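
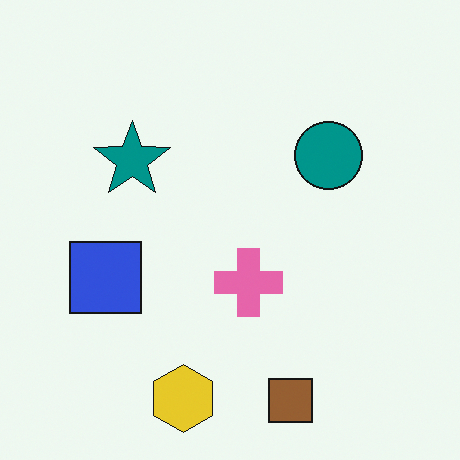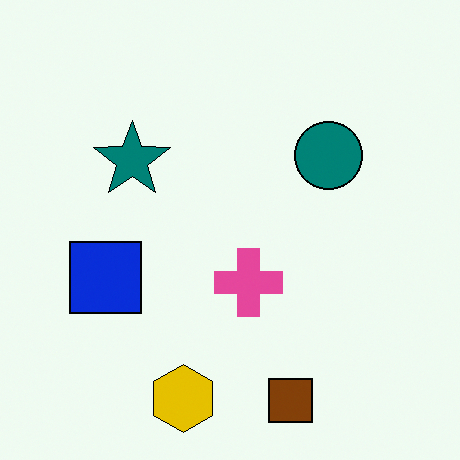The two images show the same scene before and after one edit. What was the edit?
It was given slightly increased contrast.

Tones are pushed away from mid-grey across the whole image — a global contrast change.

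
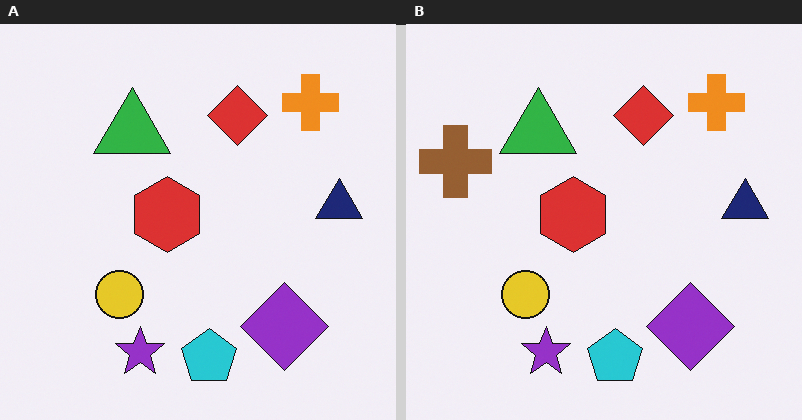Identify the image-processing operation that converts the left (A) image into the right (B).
It was overlaid with an additional brown cross.

A brown cross appears in the right (B) image that is absent from the left (A).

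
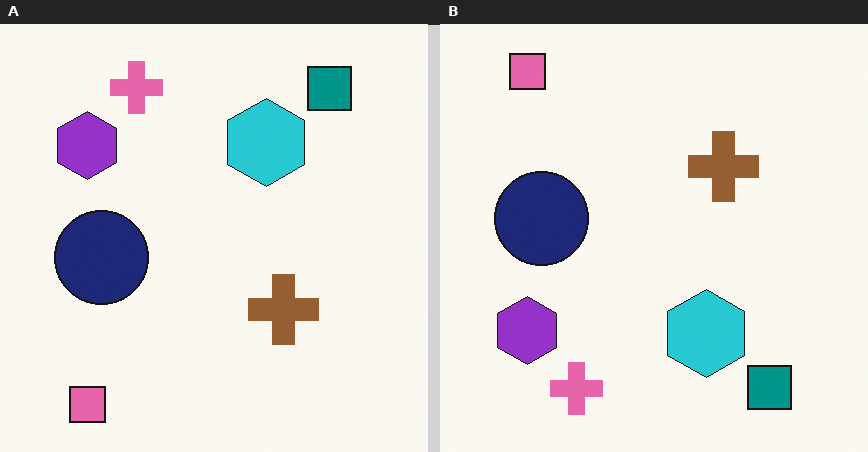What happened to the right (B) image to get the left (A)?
The image was flipped vertically (top ↔ bottom).

The pink square is in the top-left of the right (B) image and the bottom-left of the left (A) — shapes on opposite sides of the horizontal midline have swapped in a mirror flip.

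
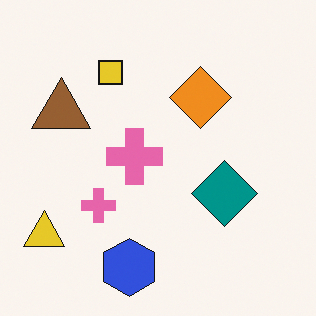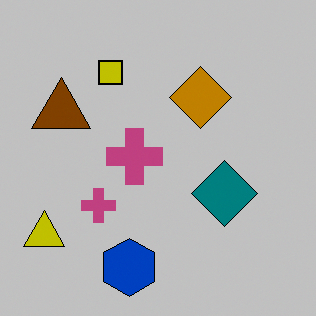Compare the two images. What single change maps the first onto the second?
The image was heavily posterized to just a handful of flat colors.

Each flat color has snapped to a coarser quantized level — most visibly, the near-white background has dropped to a flat grey.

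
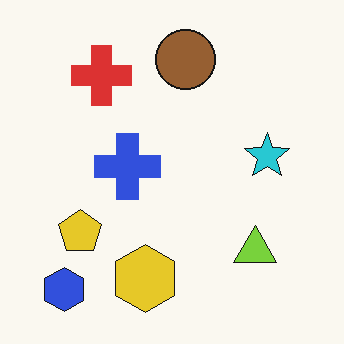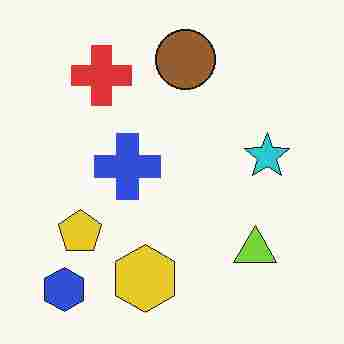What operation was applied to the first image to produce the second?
The second image is the first degraded with heavy JPEG compression.

Blocky 8×8 compression artifacts appear around shape edges and the flat background shows ringing — characteristic JPEG degradation.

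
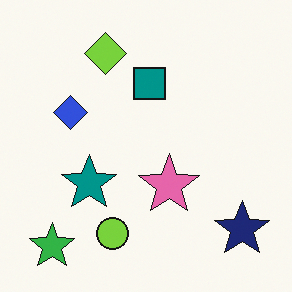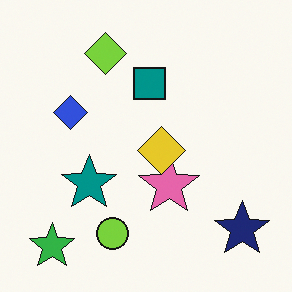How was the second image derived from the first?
It was overlaid with an additional yellow diamond.

A yellow diamond appears in the second image that is absent from the first.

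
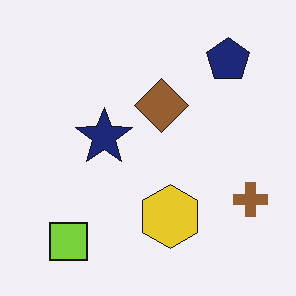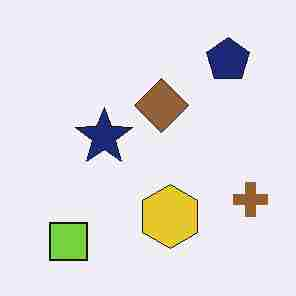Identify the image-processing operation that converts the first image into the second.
The transformation is: degraded with heavy JPEG compression.

Blocky 8×8 compression artifacts appear around shape edges and the flat background shows ringing — characteristic JPEG degradation.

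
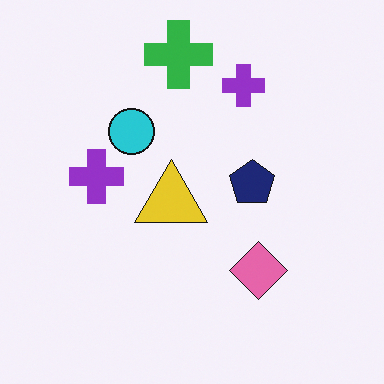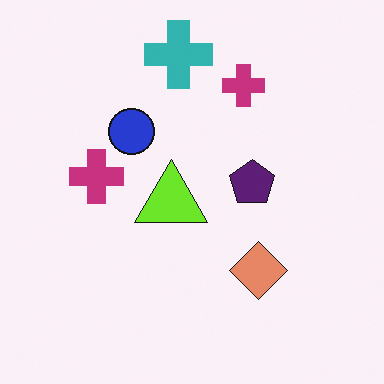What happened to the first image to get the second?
This is the original image hue-shifted by a small amount.

Every shape's color has rotated by the same amount around the hue wheel — a uniform hue shift.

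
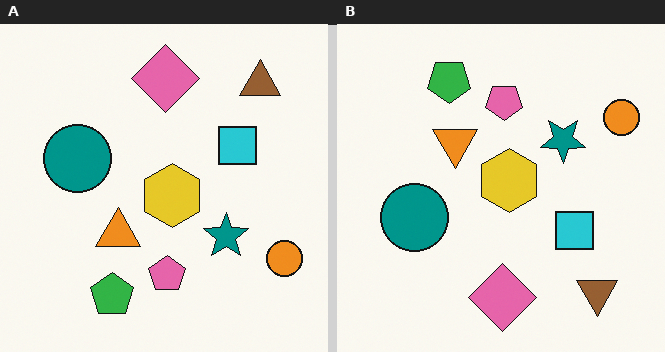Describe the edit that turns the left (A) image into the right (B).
It was flipped vertically (top ↔ bottom).

The pink diamond is in the top of the left (A) image and the bottom of the right (B) — shapes on opposite sides of the horizontal midline have swapped in a mirror flip.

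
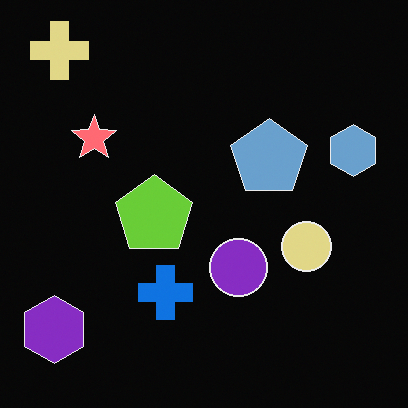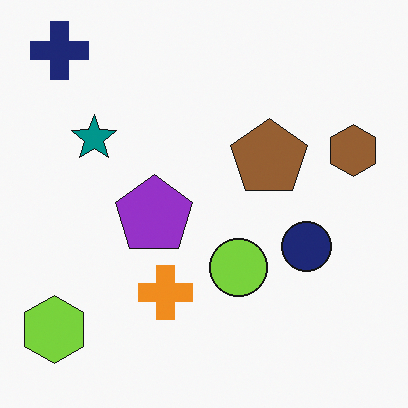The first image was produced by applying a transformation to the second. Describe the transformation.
The image was color-inverted (negative).

The light background has become dark and every shape's color is its complement — a photographic negative.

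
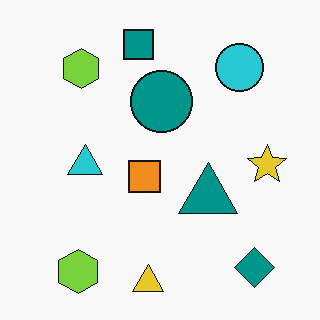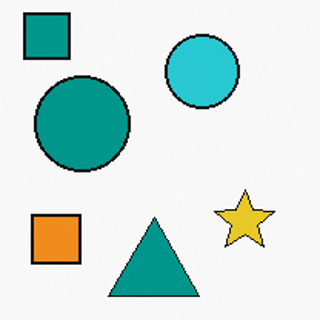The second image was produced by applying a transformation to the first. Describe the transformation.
This is the original image cropped to a modestly smaller region and rescaled.

The visible shapes are larger and the field of view is narrower; shapes near the original edges may be partly or wholly outside the frame — a crop-and-rescale.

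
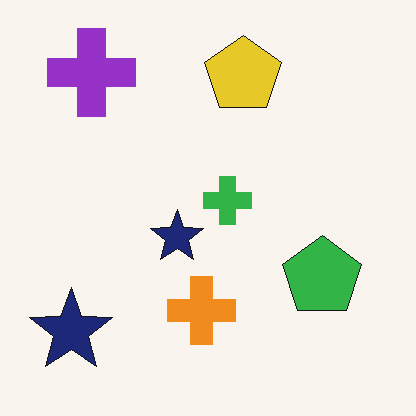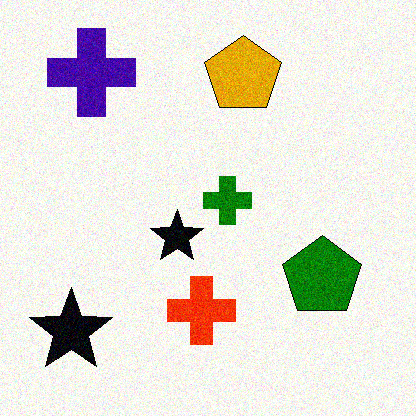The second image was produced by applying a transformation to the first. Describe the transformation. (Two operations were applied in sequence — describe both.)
It was boosted in contrast, then degraded with moderate additive noise.

Tones are pushed away from mid-grey across the whole image — a global contrast change. Random speckle covers the whole image, including the flat background.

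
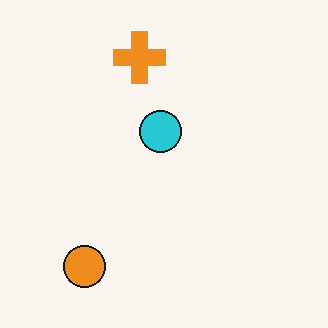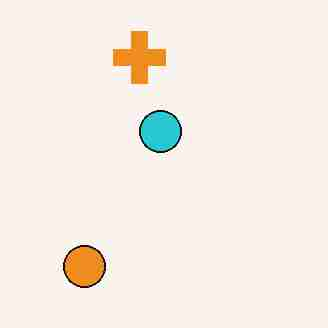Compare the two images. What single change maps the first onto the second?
Heavily JPEG-compressed with obvious blocking artifacts.

Blocky 8×8 compression artifacts appear around shape edges and the flat background shows ringing — characteristic JPEG degradation.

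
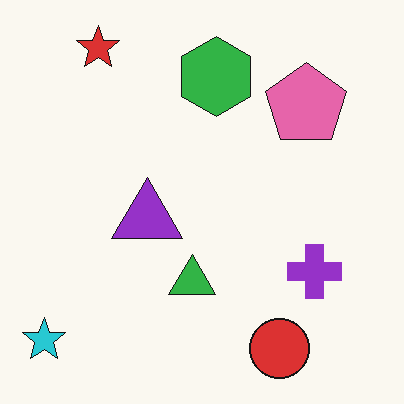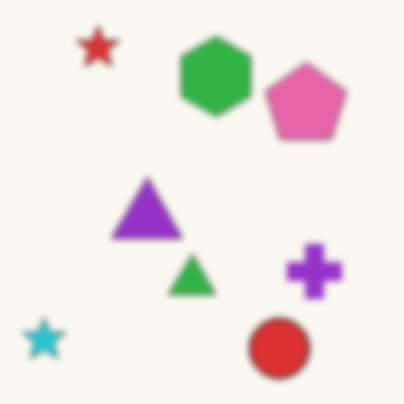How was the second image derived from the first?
The second image is the first noticeably gaussian-blurred.

Shape edges and outlines are uniformly softened across the whole image.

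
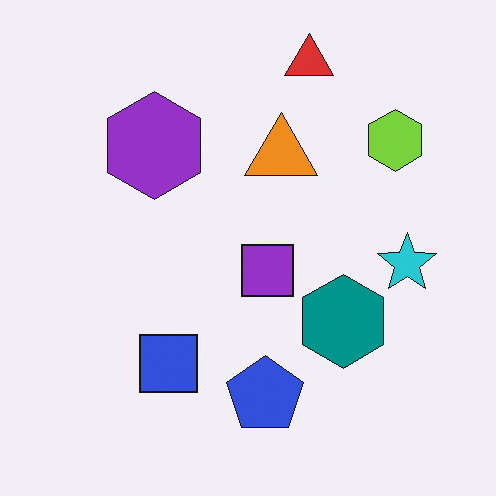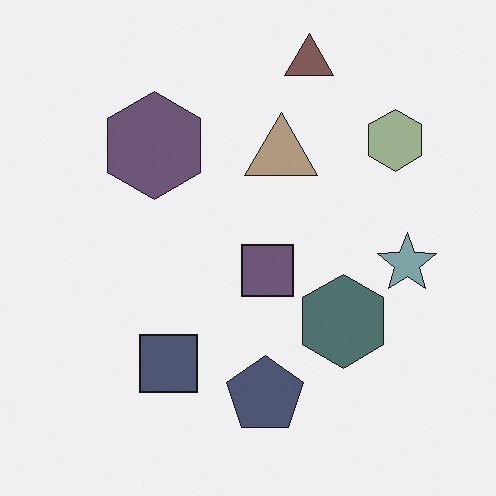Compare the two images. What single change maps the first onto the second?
The second image is the first made much more muted (saturation change).

All colors are more muted and greyish — a global saturation change.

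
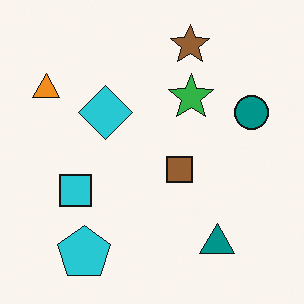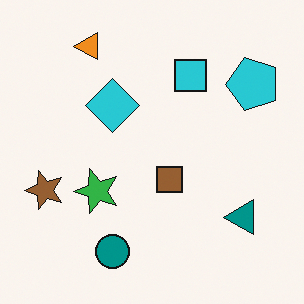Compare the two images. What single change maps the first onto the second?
Transposed (reflected across the top-left ↔ bottom-right diagonal).

Shapes have swapped their row and column positions — what was in the top-right is now in the bottom-left — a diagonal reflection.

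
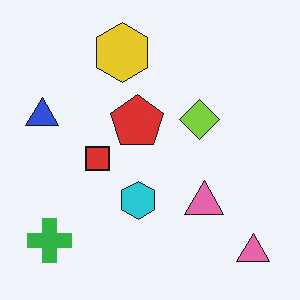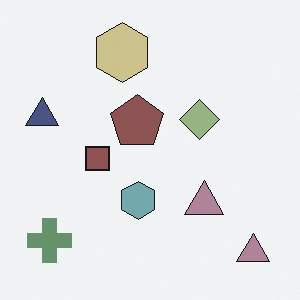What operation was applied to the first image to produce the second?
Heavily desaturated.

All colors are more muted and greyish — a global saturation change.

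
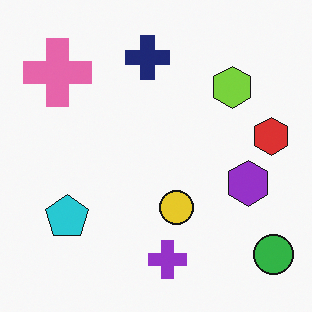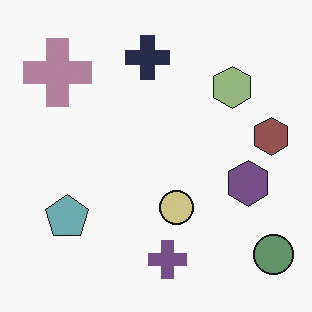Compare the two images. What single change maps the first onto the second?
The second image is the first heavily desaturated.

All colors are more muted and greyish — a global saturation change.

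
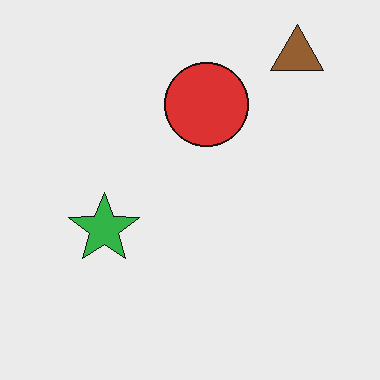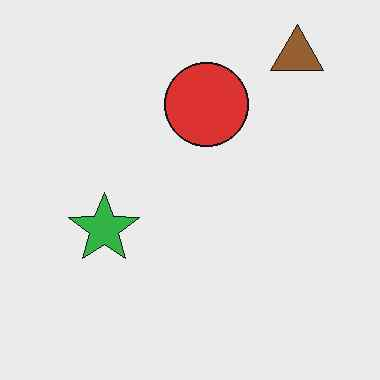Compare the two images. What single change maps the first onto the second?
The image was JPEG-compressed with visible artifacts.

Blocky 8×8 compression artifacts appear around shape edges and the flat background shows ringing — characteristic JPEG degradation.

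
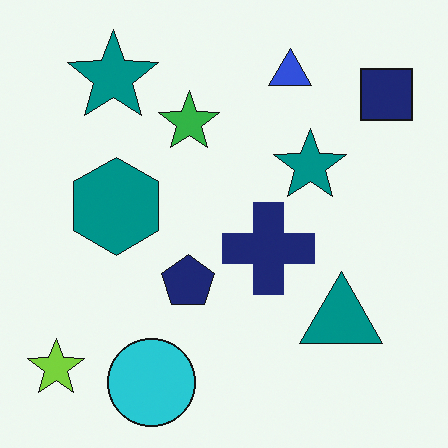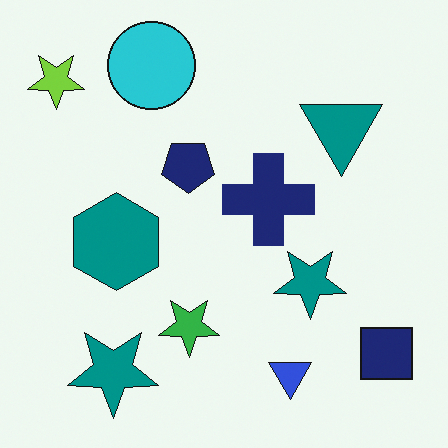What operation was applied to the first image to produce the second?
It was flipped vertically (top ↔ bottom).

The cyan circle is in the bottom of the first image and the top of the second — shapes on opposite sides of the horizontal midline have swapped in a mirror flip.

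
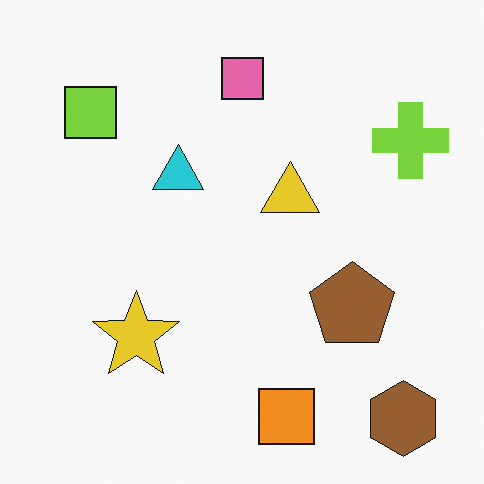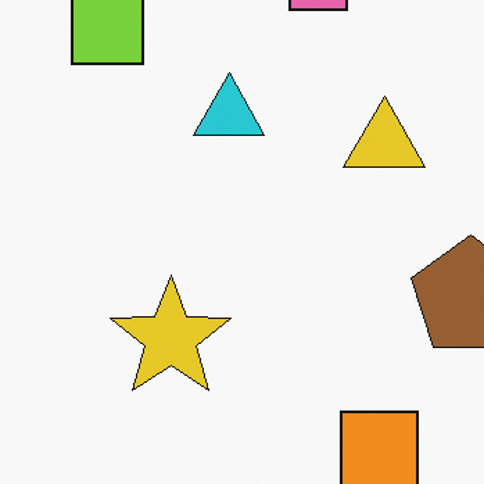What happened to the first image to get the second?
Cropped slightly and scaled back up.

The visible shapes are larger and the field of view is narrower; shapes near the original edges may be partly or wholly outside the frame — a crop-and-rescale.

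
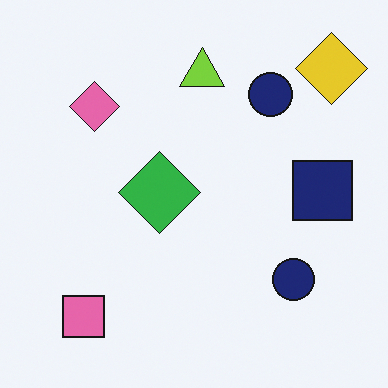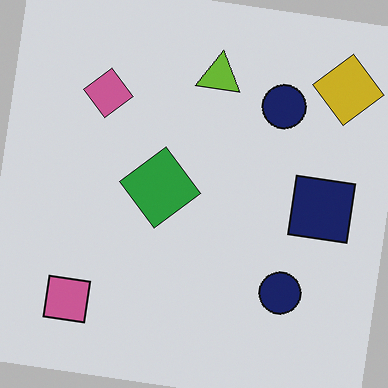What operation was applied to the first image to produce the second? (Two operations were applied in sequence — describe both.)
The transformation is: darkened a little, then rotated clockwise by a small amount.

Every pixel — background and shapes alike — is uniformly darkened. Every shape is tilted by the same angle and the image corners show triangular fill wedges — a whole-image rotation by a non-right angle.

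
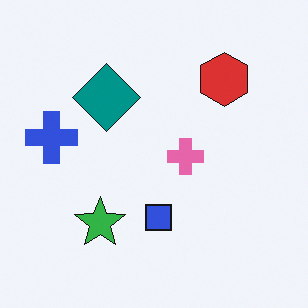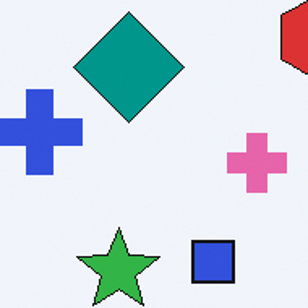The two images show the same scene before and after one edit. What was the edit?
The image was cropped tightly and scaled back up.

The visible shapes are larger and the field of view is narrower; shapes near the original edges may be partly or wholly outside the frame — a crop-and-rescale.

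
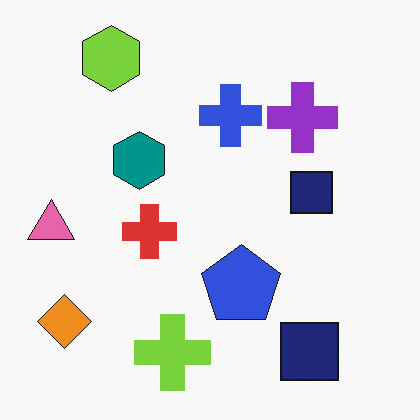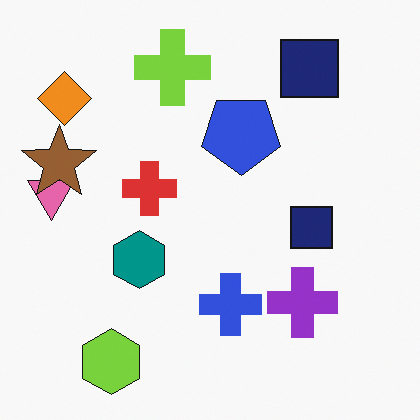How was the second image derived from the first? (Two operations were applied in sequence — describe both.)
The transformation is: flipped vertically (top ↔ bottom), then overlaid with an additional brown star.

The lime hexagon is in the top-left of the first image and the bottom-left of the second — shapes on opposite sides of the horizontal midline have swapped in a mirror flip. A brown star appears in the second image that is absent from the first.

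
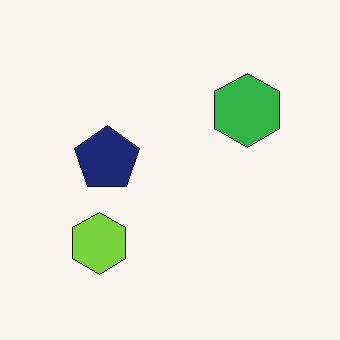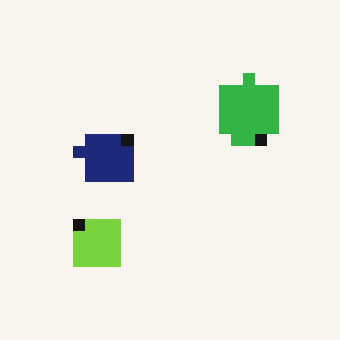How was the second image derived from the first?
This is the original image heavily pixelated into large blocks.

Shapes are reduced to large square blocks; fine edges and outlines are lost — a downscale-then-upscale (mosaic) effect.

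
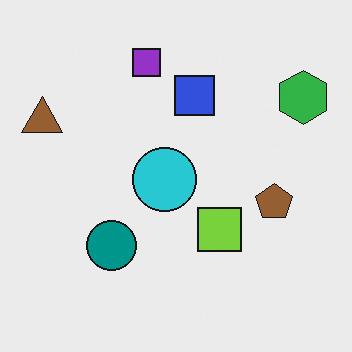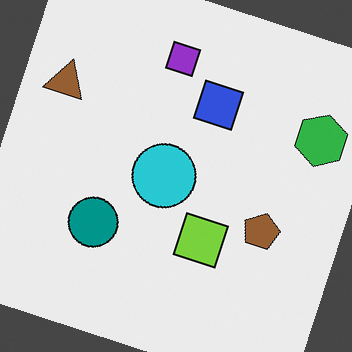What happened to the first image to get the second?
The image was rotated clockwise by a clearly visible amount.

Every shape is tilted by the same angle and the image corners show triangular fill wedges — a whole-image rotation by a non-right angle.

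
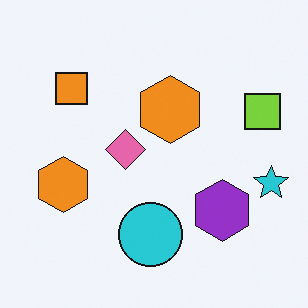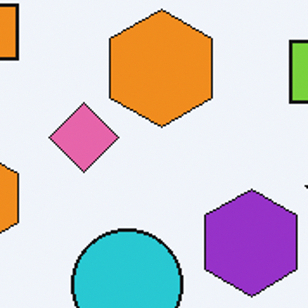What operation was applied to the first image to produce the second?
The transformation is: cropped tightly and scaled back up.

The visible shapes are larger and the field of view is narrower; shapes near the original edges may be partly or wholly outside the frame — a crop-and-rescale.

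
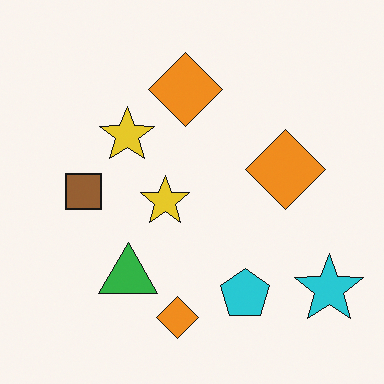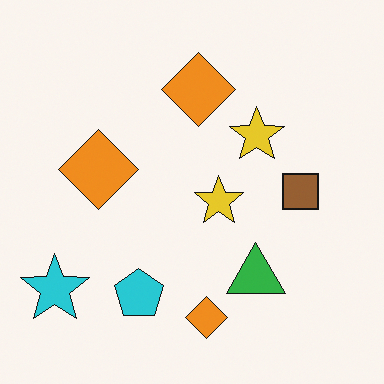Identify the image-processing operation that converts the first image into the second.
The second image is the first flipped horizontally (left ↔ right).

The cyan star is in the bottom-right of the first image and the bottom-left of the second — shapes on opposite sides of the vertical midline have swapped in a mirror flip.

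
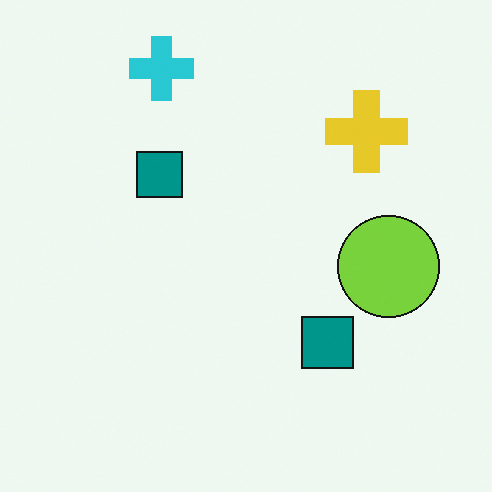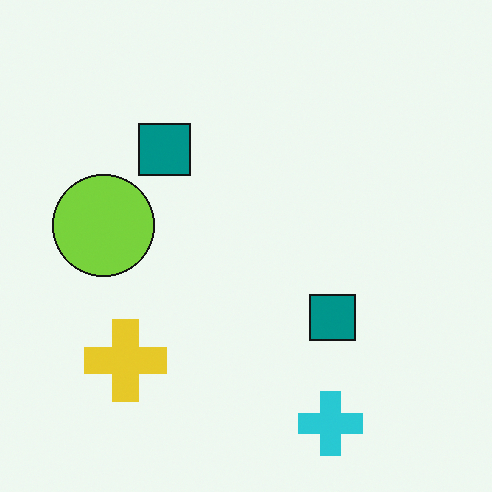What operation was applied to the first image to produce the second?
Rotated 180°.

The cyan cross sits in the top-left of the first image and the bottom-right of the second — consistent with a whole-image 180° rotation.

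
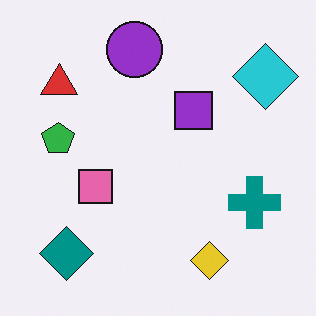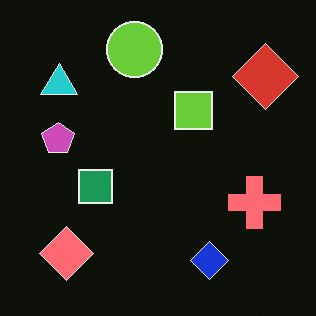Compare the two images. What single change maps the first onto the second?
This is the original image color-inverted (negative).

The light background has become dark and every shape's color is its complement — a photographic negative.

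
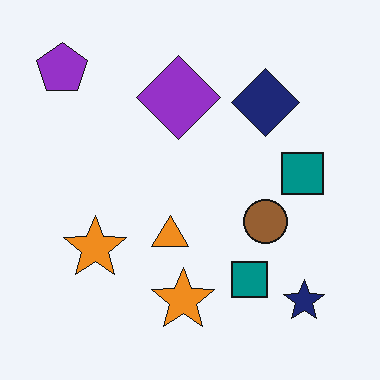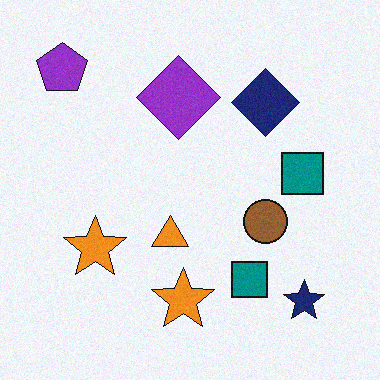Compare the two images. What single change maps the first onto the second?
The transformation is: degraded with subtle gaussian noise.

Random speckle covers the whole image, including the flat background.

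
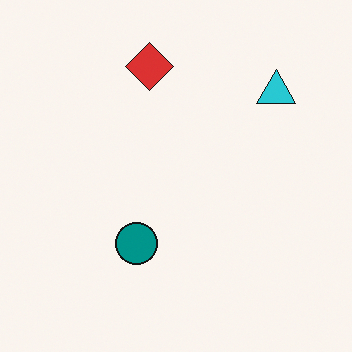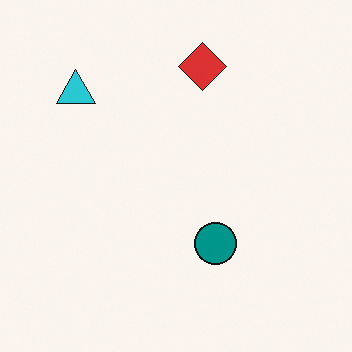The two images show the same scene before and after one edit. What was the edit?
This is the original image flipped horizontally (left ↔ right).

The cyan triangle is in the top-right of the first image and the top-left of the second — shapes on opposite sides of the vertical midline have swapped in a mirror flip.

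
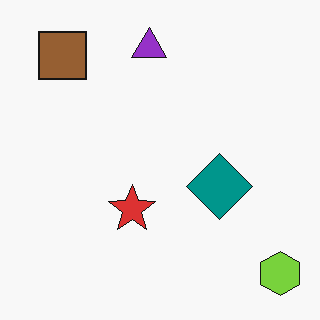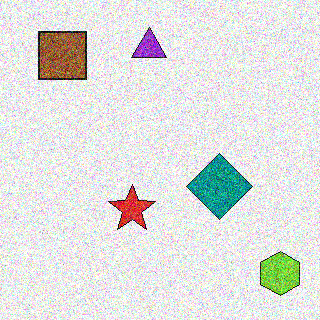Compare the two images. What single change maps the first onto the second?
The transformation is: degraded with a thick layer of grain.

Random speckle covers the whole image, including the flat background.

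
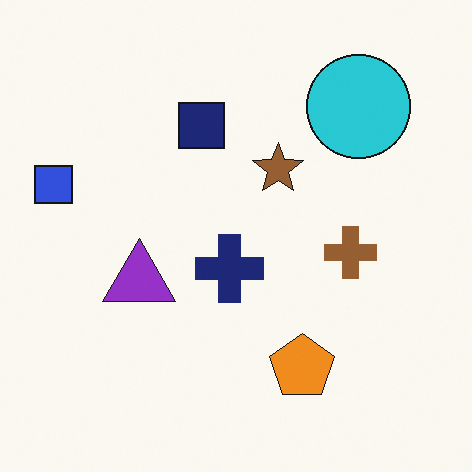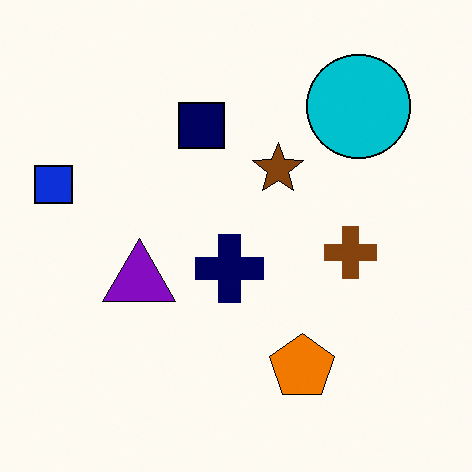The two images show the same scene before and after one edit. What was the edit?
The transformation is: given slightly increased contrast.

Tones are pushed away from mid-grey across the whole image — a global contrast change.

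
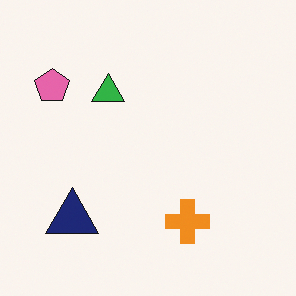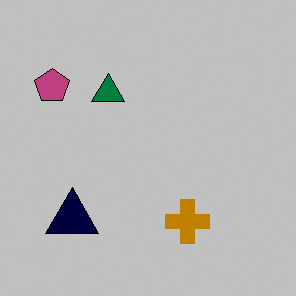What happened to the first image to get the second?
It was heavily posterized to just a handful of flat colors.

Each flat color has snapped to a coarser quantized level — most visibly, the near-white background has dropped to a flat grey.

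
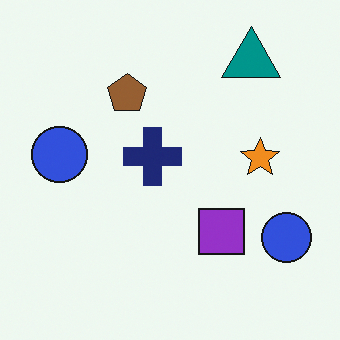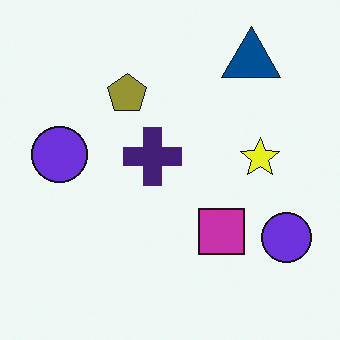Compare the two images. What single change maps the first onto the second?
The second image is the first hue-shifted slightly.

Every shape's color has rotated by the same amount around the hue wheel — a uniform hue shift.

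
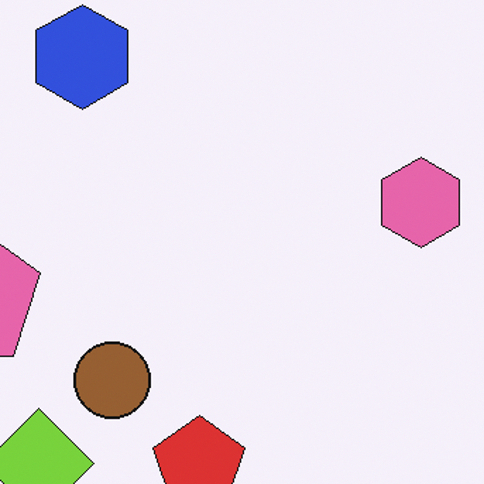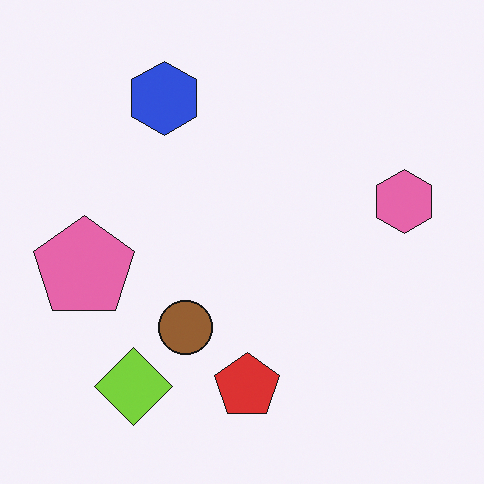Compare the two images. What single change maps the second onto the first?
The transformation is: cropped to a modestly smaller region and rescaled.

The visible shapes are larger and the field of view is narrower; shapes near the original edges may be partly or wholly outside the frame — a crop-and-rescale.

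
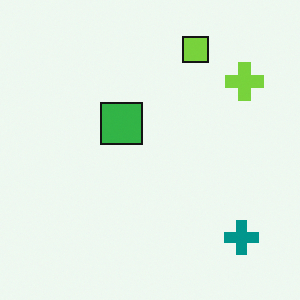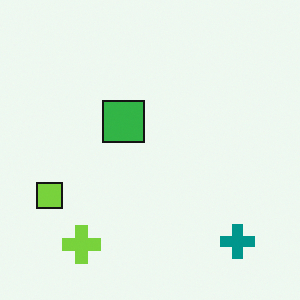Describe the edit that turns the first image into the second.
The second image is the first transposed (reflected across the top-left ↔ bottom-right diagonal).

Shapes have swapped their row and column positions — what was in the top-right is now in the bottom-left — a diagonal reflection.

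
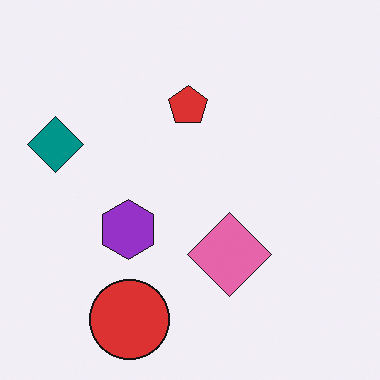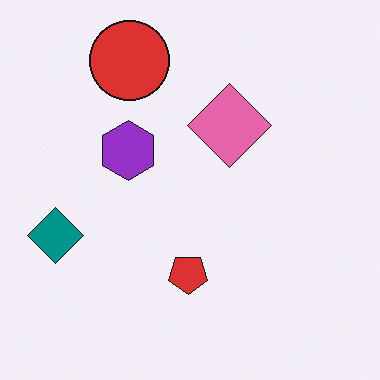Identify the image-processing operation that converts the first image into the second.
The image was flipped vertically (top ↔ bottom).

The red circle is in the bottom of the first image and the top of the second — shapes on opposite sides of the horizontal midline have swapped in a mirror flip.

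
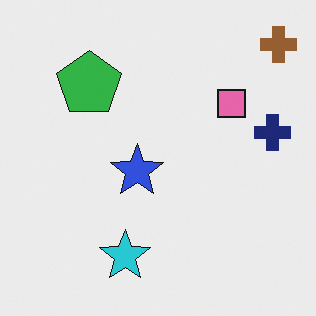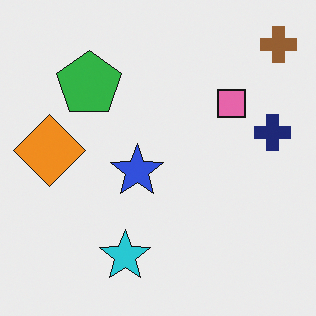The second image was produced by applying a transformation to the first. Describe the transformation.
The transformation is: overlaid with an additional orange diamond.

An orange diamond appears in the second image that is absent from the first.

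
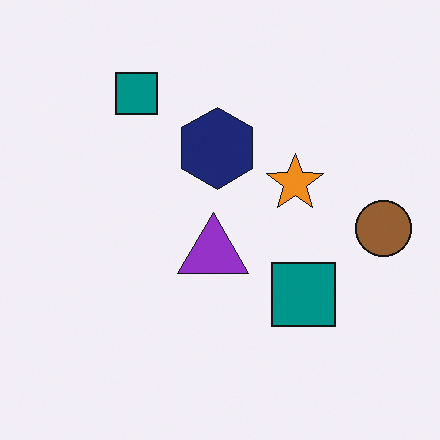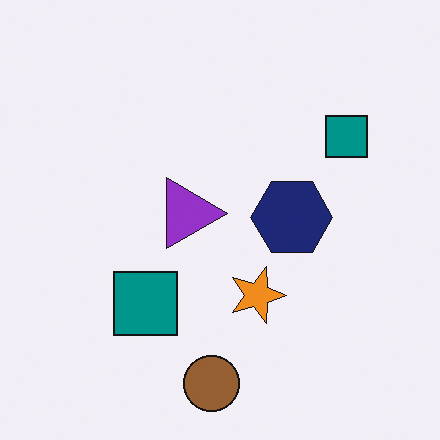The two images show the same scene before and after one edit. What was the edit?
This is the original image rotated 90° clockwise.

The brown circle sits in the right of the first image and the bottom of the second — consistent with a whole-image 90° clockwise rotation.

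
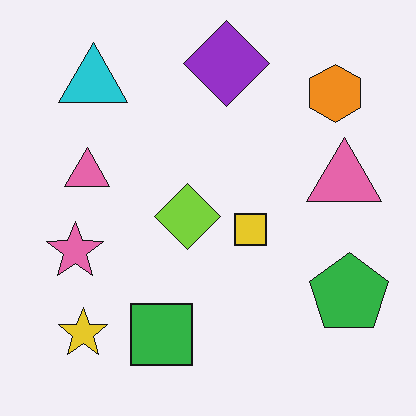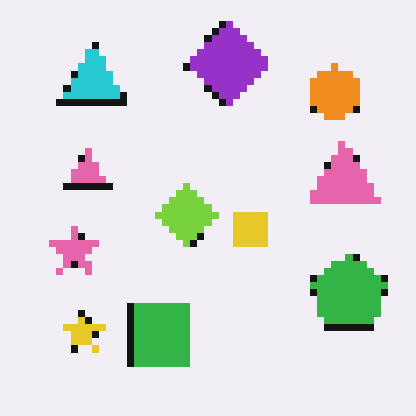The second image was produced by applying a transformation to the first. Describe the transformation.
The transformation is: moderately pixelated.

Shapes are reduced to large square blocks; fine edges and outlines are lost — a downscale-then-upscale (mosaic) effect.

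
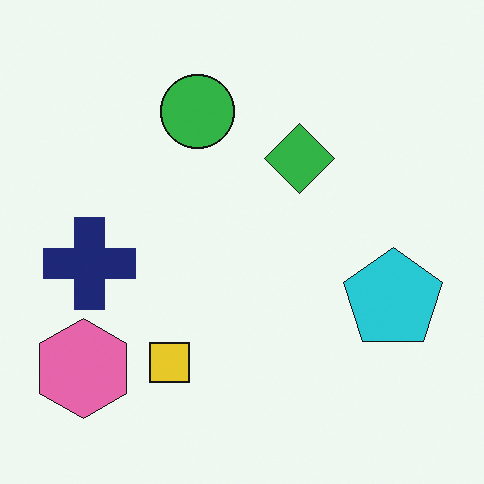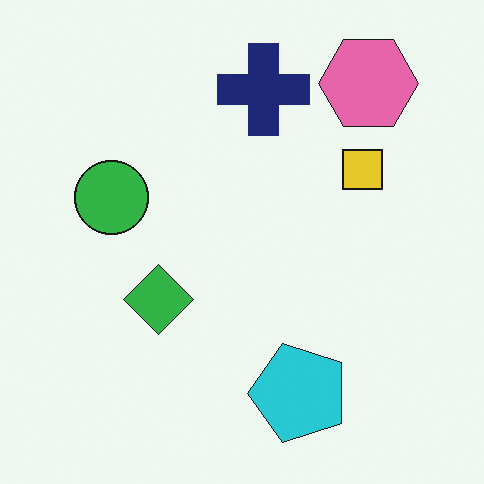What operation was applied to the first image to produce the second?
It was transposed (reflected across the top-left ↔ bottom-right diagonal).

Shapes have swapped their row and column positions — what was in the top-right is now in the bottom-left — a diagonal reflection.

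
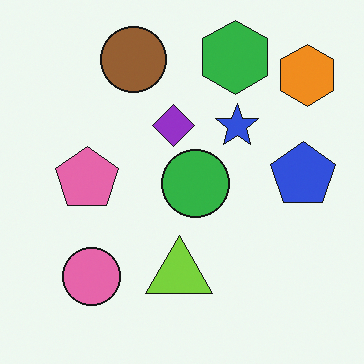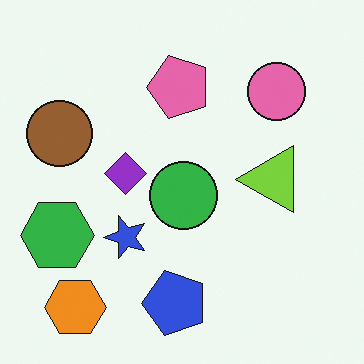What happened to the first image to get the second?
The transformation is: transposed (reflected across the top-left ↔ bottom-right diagonal).

Shapes have swapped their row and column positions — what was in the top-right is now in the bottom-left — a diagonal reflection.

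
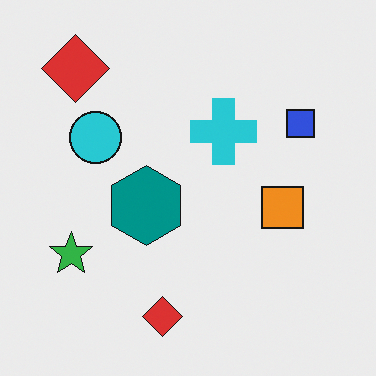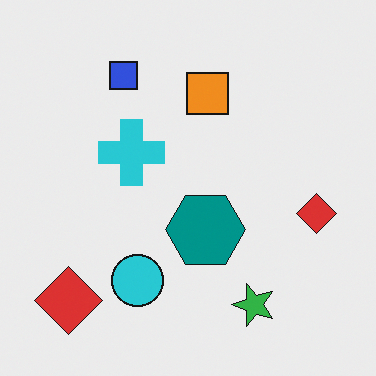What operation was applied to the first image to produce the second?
The second image is the first rotated 90° counter-clockwise.

The green star sits in the bottom-left of the first image and the bottom-right of the second — consistent with a whole-image 90° counter-clockwise rotation.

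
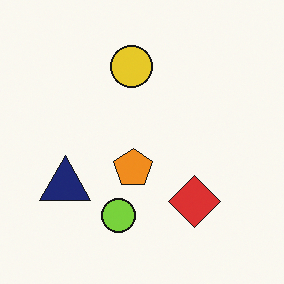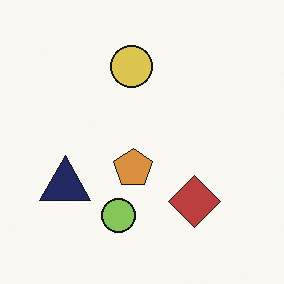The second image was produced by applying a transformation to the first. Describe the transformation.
Slightly desaturated.

All colors are more muted and greyish — a global saturation change.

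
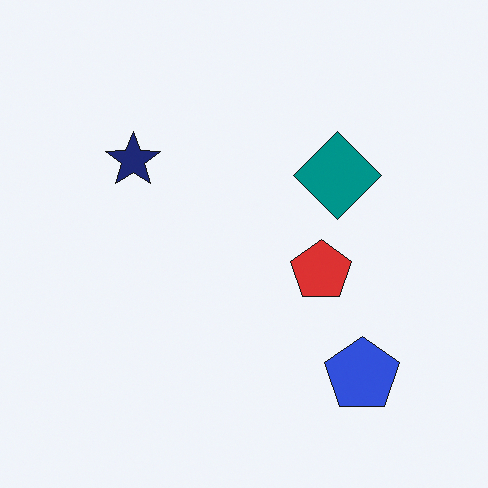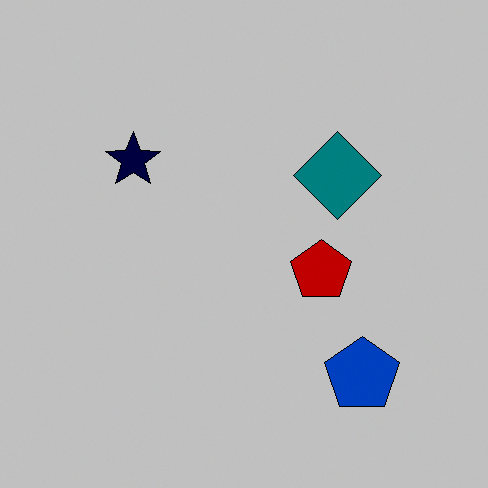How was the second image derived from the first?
The transformation is: aggressively posterized.

Each flat color has snapped to a coarser quantized level — most visibly, the near-white background has dropped to a flat grey.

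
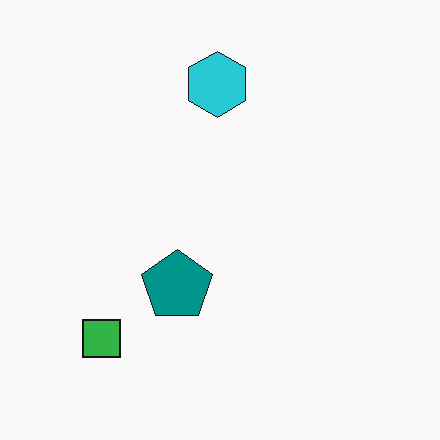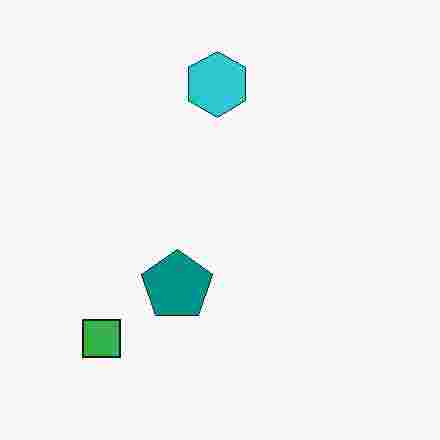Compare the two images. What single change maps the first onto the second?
The second image is the first heavily JPEG-compressed with obvious blocking artifacts.

Blocky 8×8 compression artifacts appear around shape edges and the flat background shows ringing — characteristic JPEG degradation.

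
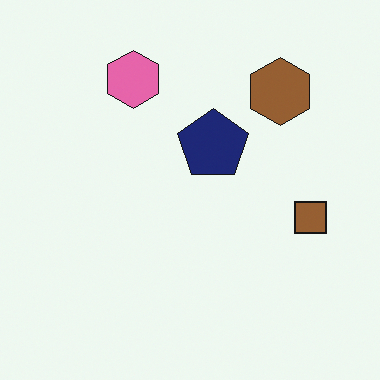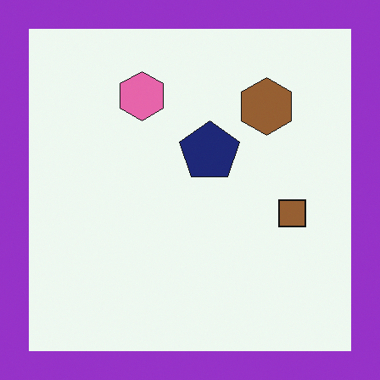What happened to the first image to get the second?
The second image is the first framed with a purple border.

A solid purple frame runs around the edge of the second image, with the content slightly shrunk inside it.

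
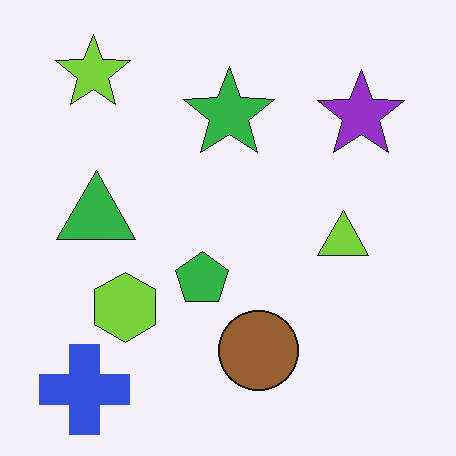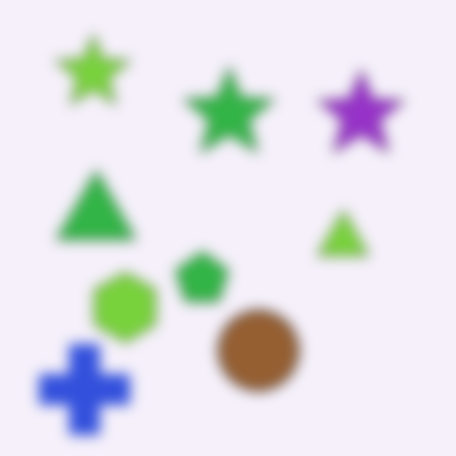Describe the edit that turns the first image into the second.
The image was strongly gaussian-blurred.

Shape edges and outlines are uniformly softened across the whole image.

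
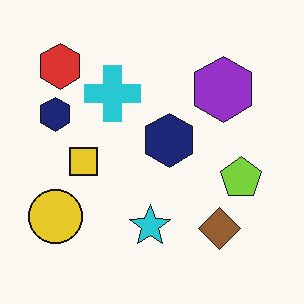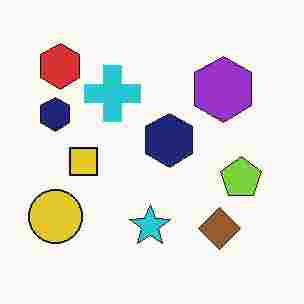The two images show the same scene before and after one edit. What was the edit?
This is the original image heavily JPEG-compressed with obvious blocking artifacts.

Blocky 8×8 compression artifacts appear around shape edges and the flat background shows ringing — characteristic JPEG degradation.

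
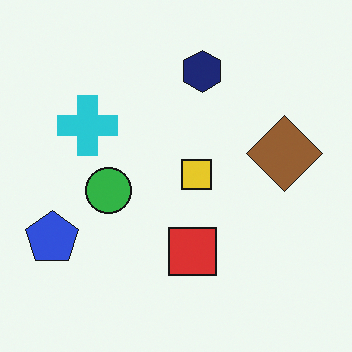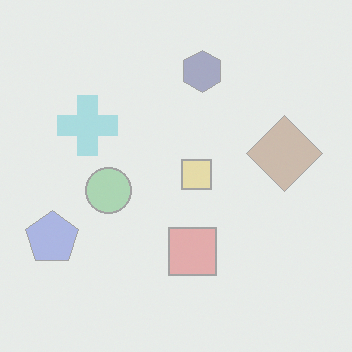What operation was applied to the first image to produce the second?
The transformation is: washed out (contrast reduced).

Tones are pushed toward mid-grey across the whole image — a global contrast change.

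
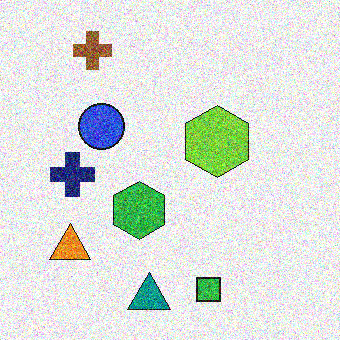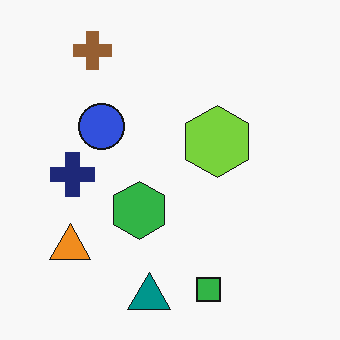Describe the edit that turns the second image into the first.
The image was degraded with strong gaussian noise.

Random speckle covers the whole image, including the flat background.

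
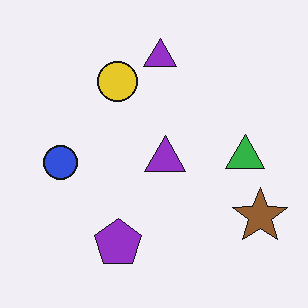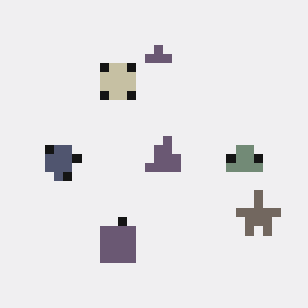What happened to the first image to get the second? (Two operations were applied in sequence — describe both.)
This is the original image coarsely pixelated, then heavily desaturated.

Shapes are reduced to large square blocks; fine edges and outlines are lost — a downscale-then-upscale (mosaic) effect. All colors are more muted and greyish — a global saturation change.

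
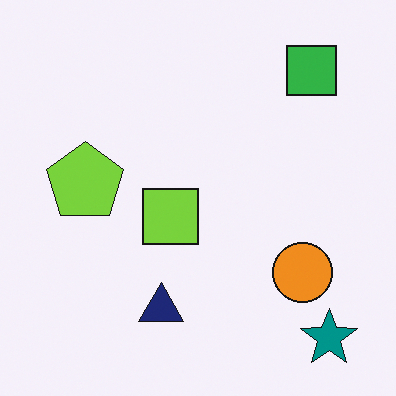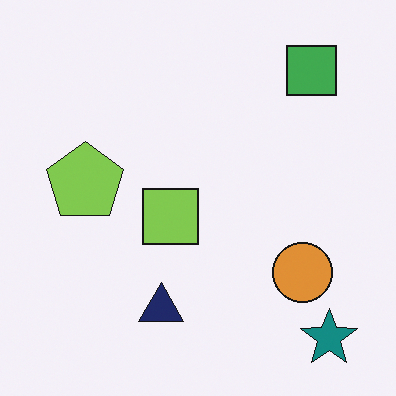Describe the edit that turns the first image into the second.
The second image is the first slightly desaturated.

All colors are more muted and greyish — a global saturation change.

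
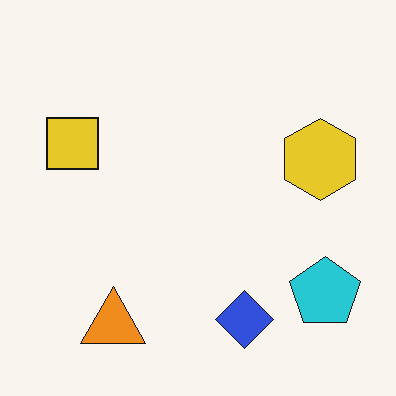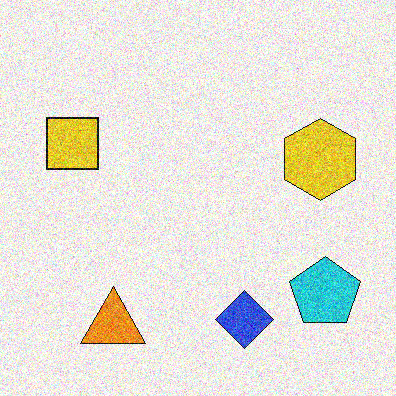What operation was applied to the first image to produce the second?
It was degraded with a thick layer of grain.

Random speckle covers the whole image, including the flat background.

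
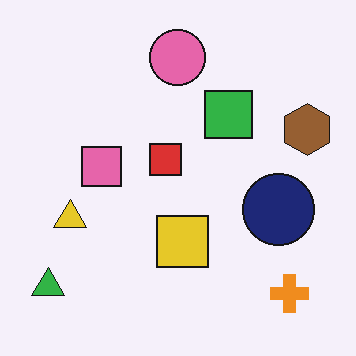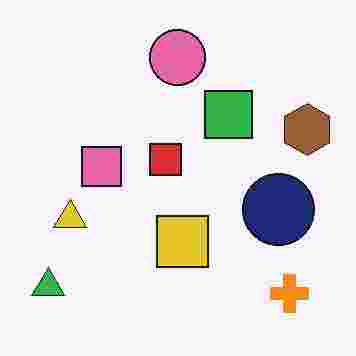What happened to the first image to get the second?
It was heavily JPEG-compressed with obvious blocking artifacts.

Blocky 8×8 compression artifacts appear around shape edges and the flat background shows ringing — characteristic JPEG degradation.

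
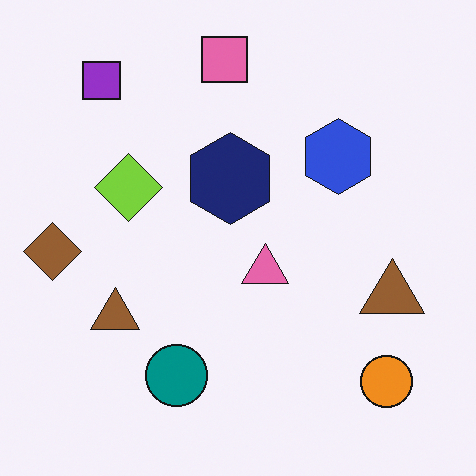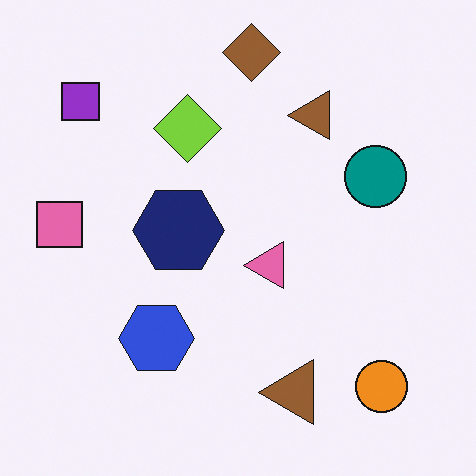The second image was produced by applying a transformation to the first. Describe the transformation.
It was transposed (reflected across the top-left ↔ bottom-right diagonal).

Shapes have swapped their row and column positions — what was in the top-right is now in the bottom-left — a diagonal reflection.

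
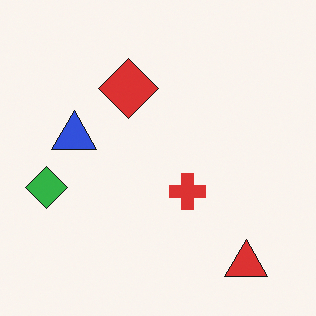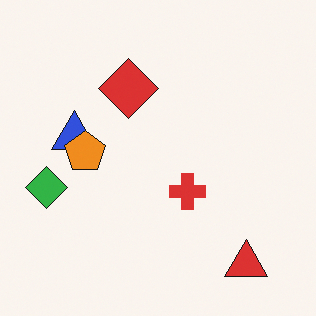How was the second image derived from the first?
Overlaid with an additional orange pentagon.

An orange pentagon appears in the second image that is absent from the first.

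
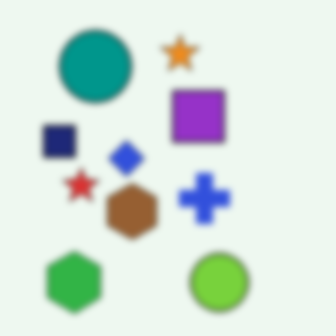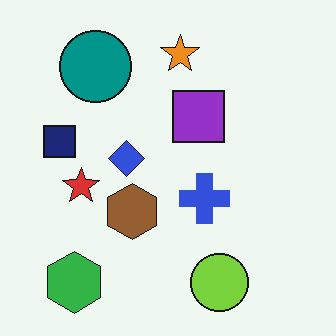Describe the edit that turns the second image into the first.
It was noticeably gaussian-blurred.

Shape edges and outlines are uniformly softened across the whole image.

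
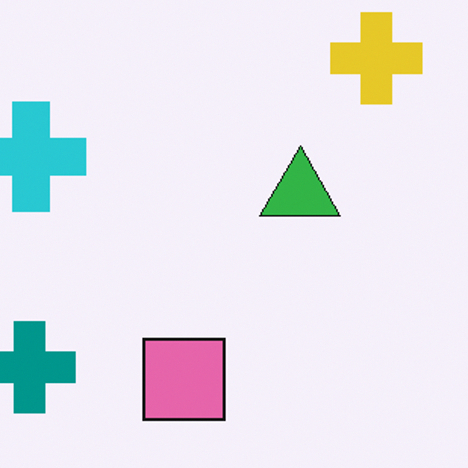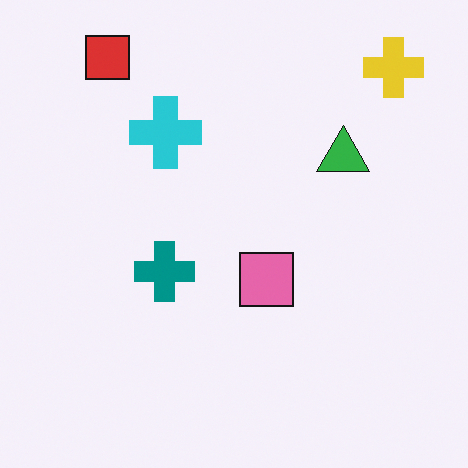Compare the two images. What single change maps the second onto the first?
Cropped slightly and scaled back up.

The visible shapes are larger and the field of view is narrower; shapes near the original edges may be partly or wholly outside the frame — a crop-and-rescale.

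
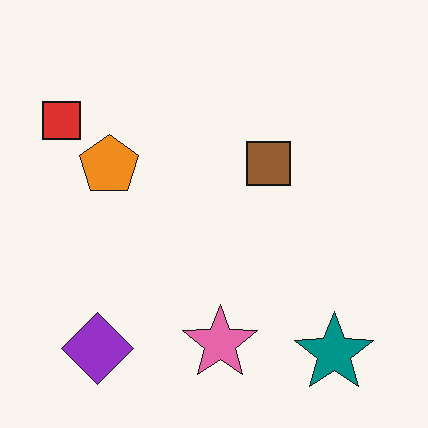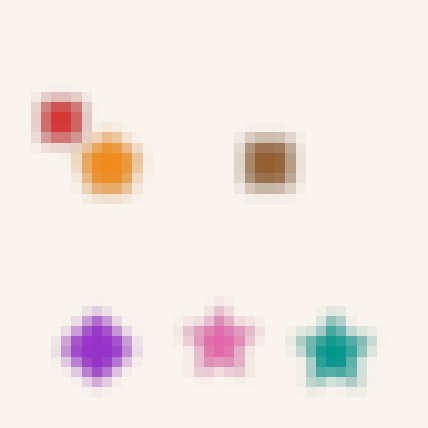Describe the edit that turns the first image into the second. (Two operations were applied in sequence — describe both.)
The image was heavily blurred, then heavily pixelated into large blocks.

Shape edges and outlines are uniformly softened across the whole image. Shapes are reduced to large square blocks; fine edges and outlines are lost — a downscale-then-upscale (mosaic) effect.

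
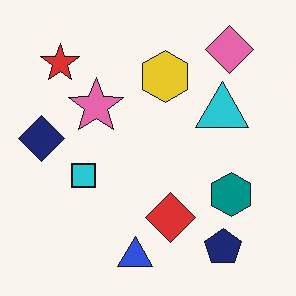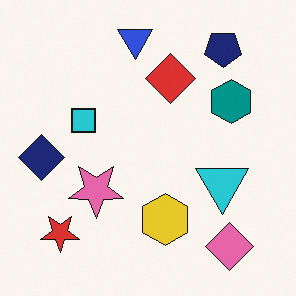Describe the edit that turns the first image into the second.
The image was flipped vertically (top ↔ bottom).

The blue triangle is in the bottom of the first image and the top of the second — shapes on opposite sides of the horizontal midline have swapped in a mirror flip.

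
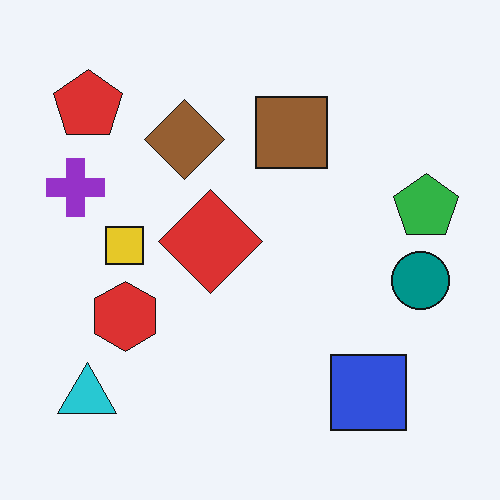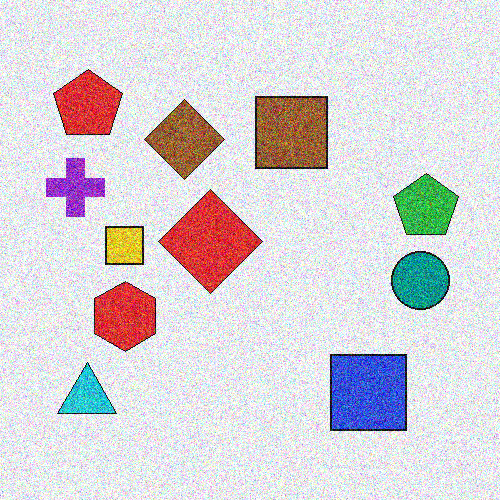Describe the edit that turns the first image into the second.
It was degraded with a thick layer of grain.

Random speckle covers the whole image, including the flat background.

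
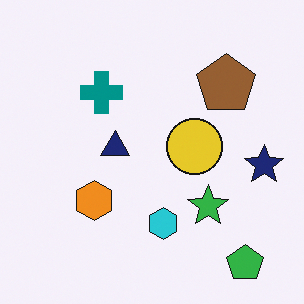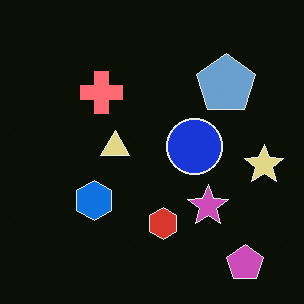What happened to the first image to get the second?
The image was color-inverted (negative).

The light background has become dark and every shape's color is its complement — a photographic negative.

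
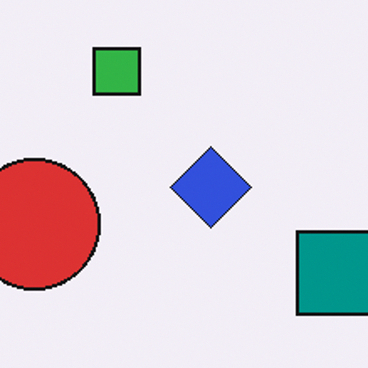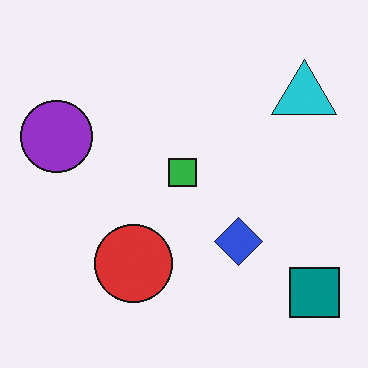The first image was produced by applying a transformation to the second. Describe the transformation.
The image was cropped to a noticeably smaller region and rescaled.

The visible shapes are larger and the field of view is narrower; shapes near the original edges may be partly or wholly outside the frame — a crop-and-rescale.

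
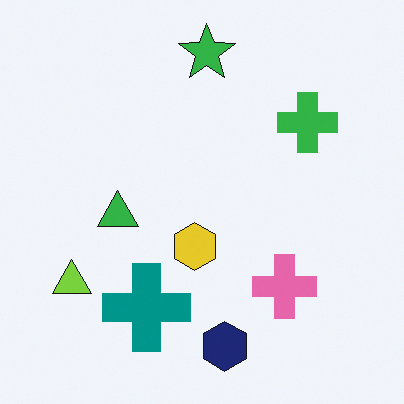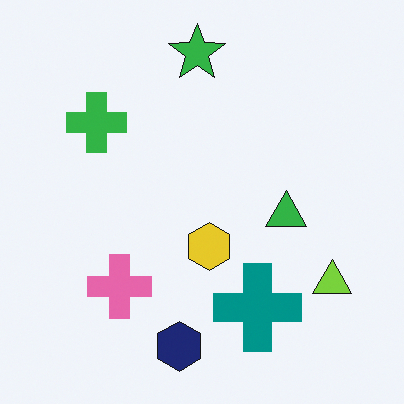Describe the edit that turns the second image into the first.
Flipped horizontally (left ↔ right).

The lime triangle is in the bottom-right of the second image and the bottom-left of the first — shapes on opposite sides of the vertical midline have swapped in a mirror flip.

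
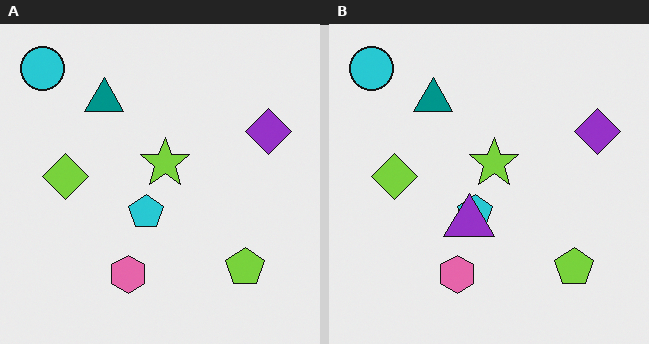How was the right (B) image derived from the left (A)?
The right (B) image is the left (A) overlaid with an additional purple triangle.

A purple triangle appears in the right (B) image that is absent from the left (A).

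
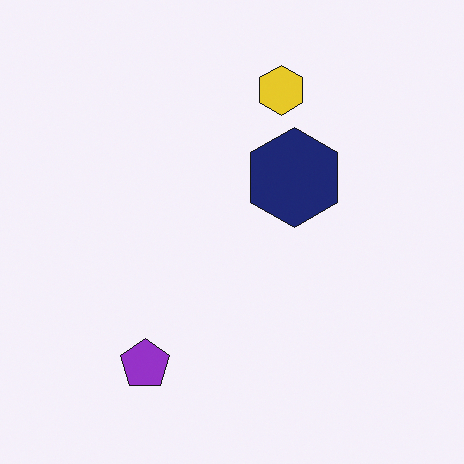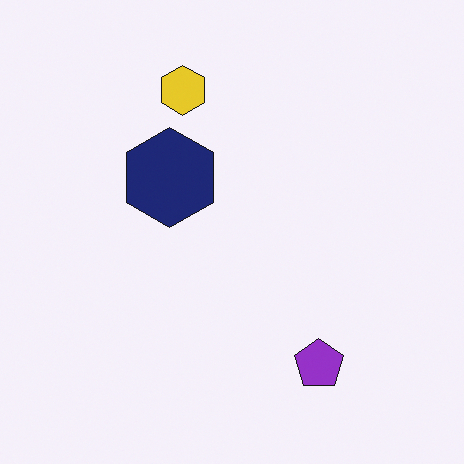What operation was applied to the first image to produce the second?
This is the original image flipped horizontally (left ↔ right).

The purple pentagon is in the bottom-left of the first image and the bottom-right of the second — shapes on opposite sides of the vertical midline have swapped in a mirror flip.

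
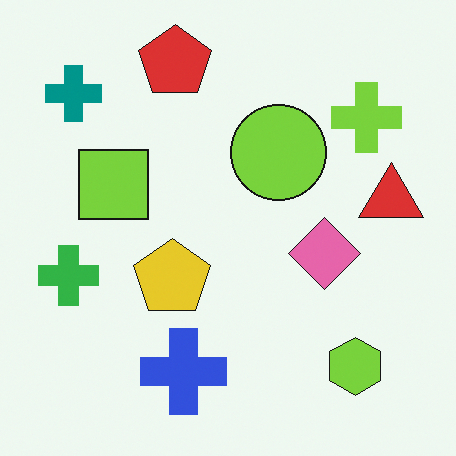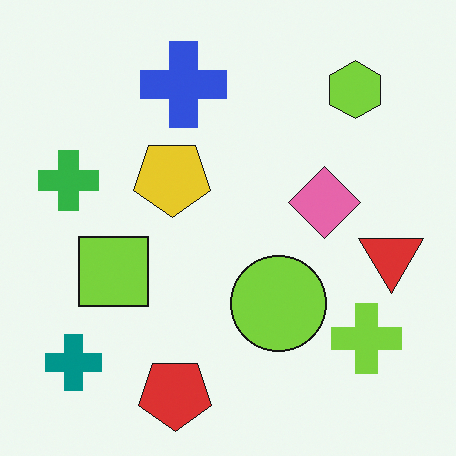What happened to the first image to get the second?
The second image is the first flipped vertically (top ↔ bottom).

The red pentagon is in the top of the first image and the bottom of the second — shapes on opposite sides of the horizontal midline have swapped in a mirror flip.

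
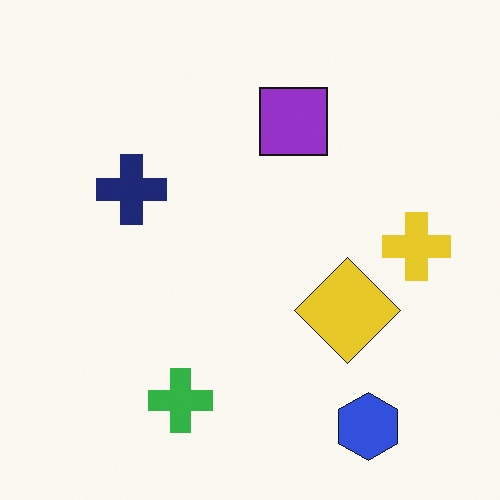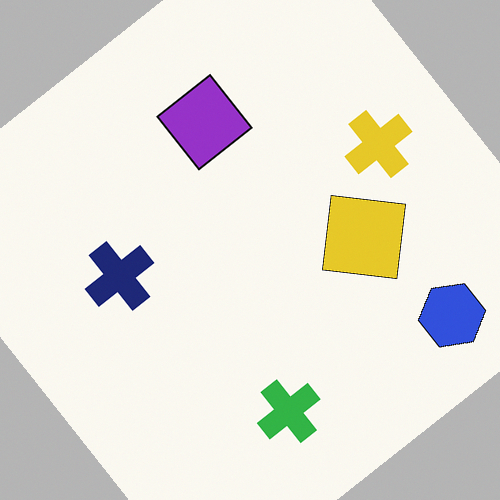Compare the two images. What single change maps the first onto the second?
It was rotated counter-clockwise by a large amount — several tens of degrees.

Every shape is tilted by the same angle and the image corners show triangular fill wedges — a whole-image rotation by a non-right angle.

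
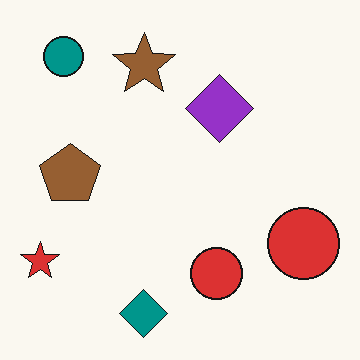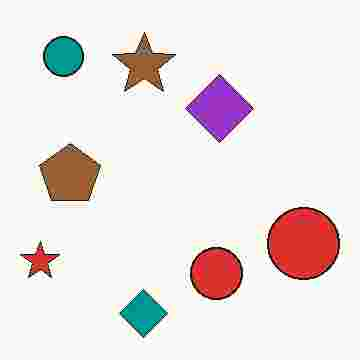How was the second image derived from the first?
It was degraded with heavy JPEG compression.

Blocky 8×8 compression artifacts appear around shape edges and the flat background shows ringing — characteristic JPEG degradation.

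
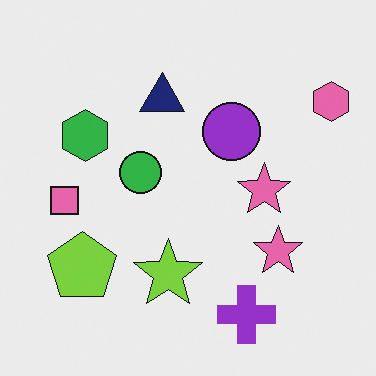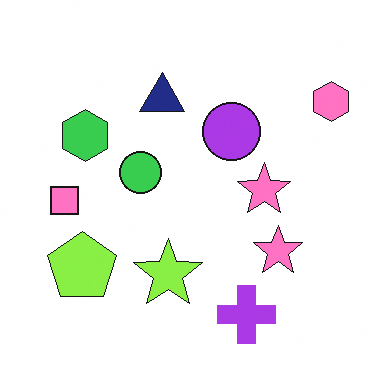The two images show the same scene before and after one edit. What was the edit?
Brightened a little.

Every pixel — background and shapes alike — is uniformly brightened.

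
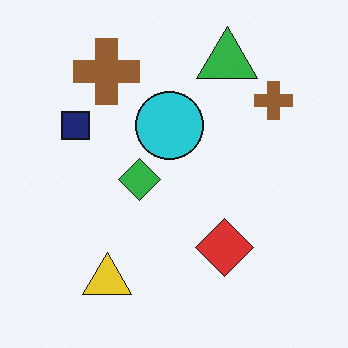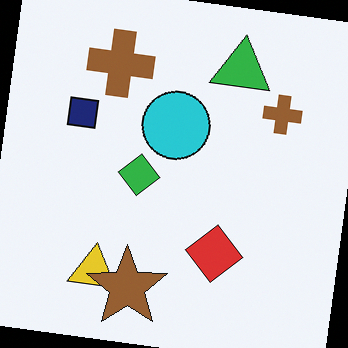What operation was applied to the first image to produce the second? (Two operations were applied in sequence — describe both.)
The transformation is: rotated clockwise by a few degrees, then overlaid with an additional brown star.

Every shape is tilted by the same angle and the image corners show triangular fill wedges — a whole-image rotation by a non-right angle. A brown star appears in the second image that is absent from the first.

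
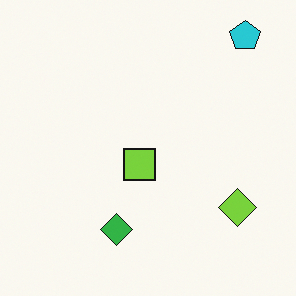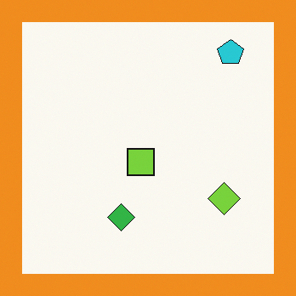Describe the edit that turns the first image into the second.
This is the original image framed with a orange border.

A solid orange frame runs around the edge of the second image, with the content slightly shrunk inside it.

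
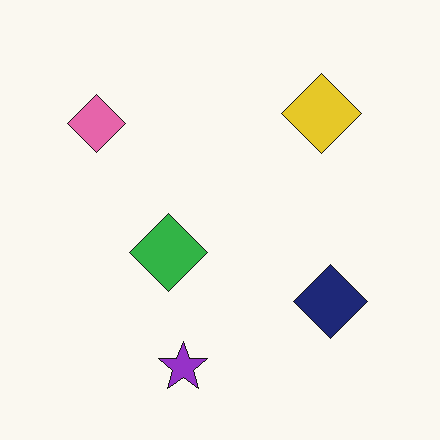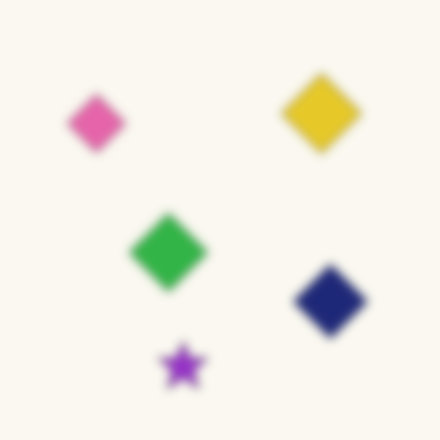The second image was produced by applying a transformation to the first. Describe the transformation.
This is the original image strongly gaussian-blurred.

Shape edges and outlines are uniformly softened across the whole image.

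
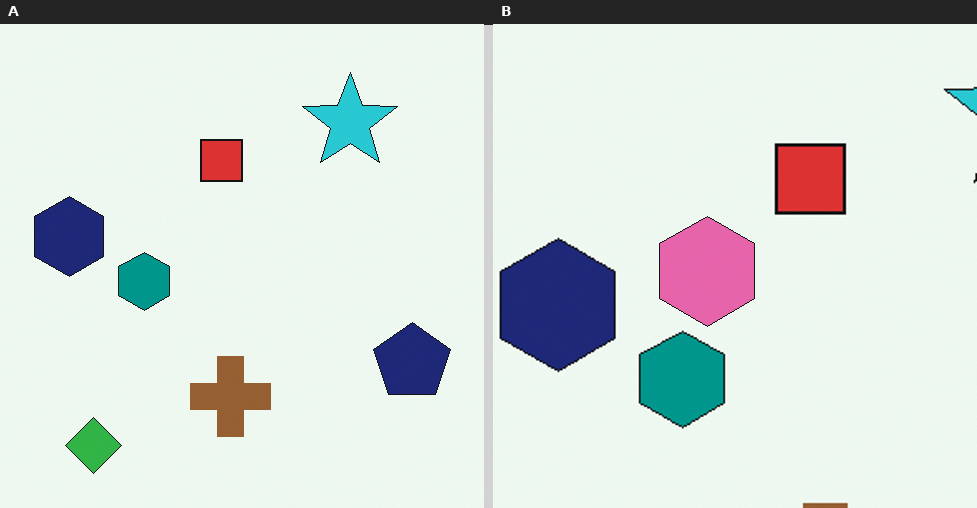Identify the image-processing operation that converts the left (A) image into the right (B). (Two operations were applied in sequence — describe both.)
It was cropped tightly and scaled back up, then overlaid with an additional pink hexagon.

The visible shapes are larger and the field of view is narrower; shapes near the original edges may be partly or wholly outside the frame — a crop-and-rescale. A pink hexagon appears in the right (B) image that is absent from the left (A).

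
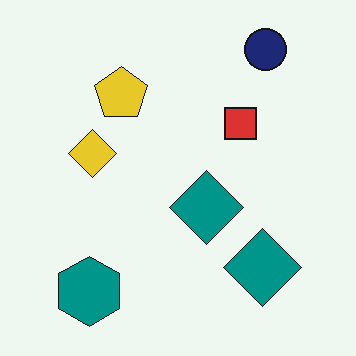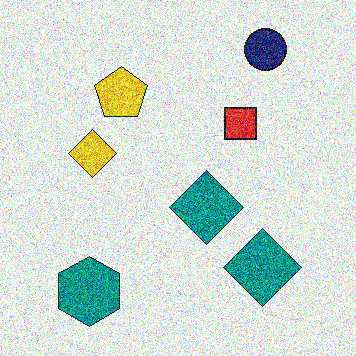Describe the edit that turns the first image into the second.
The image was degraded with heavy additive noise.

Random speckle covers the whole image, including the flat background.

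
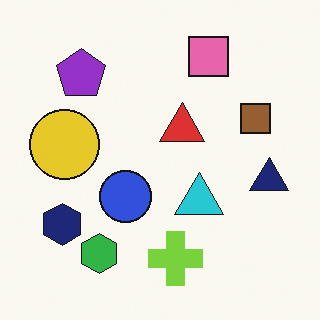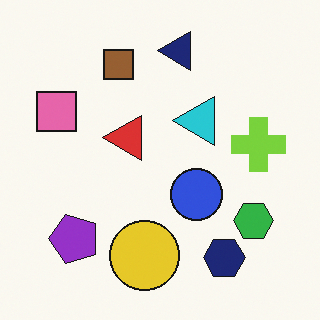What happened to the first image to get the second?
Rotated 90° counter-clockwise.

The navy hexagon sits in the bottom-left of the first image and the bottom-right of the second — consistent with a whole-image 90° counter-clockwise rotation.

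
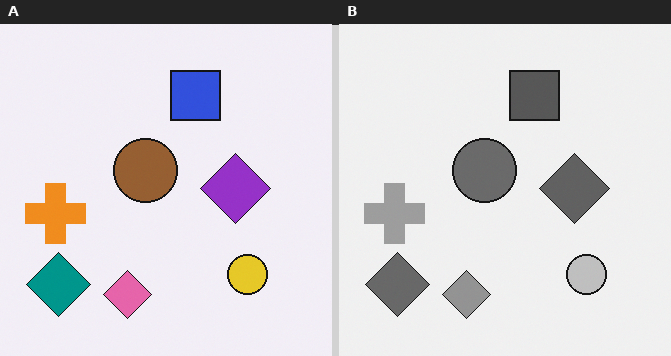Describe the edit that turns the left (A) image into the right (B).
Converted to grayscale.

All color is removed — every shape is now a shade of grey.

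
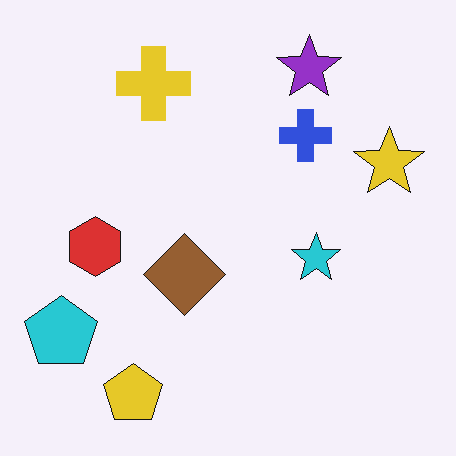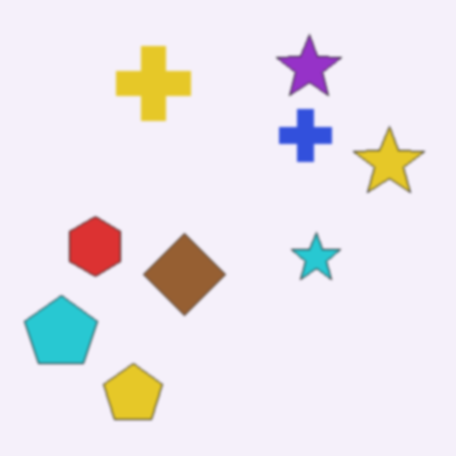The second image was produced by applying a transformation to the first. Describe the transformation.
The image was given a subtle gaussian blur.

Shape edges and outlines are uniformly softened across the whole image.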